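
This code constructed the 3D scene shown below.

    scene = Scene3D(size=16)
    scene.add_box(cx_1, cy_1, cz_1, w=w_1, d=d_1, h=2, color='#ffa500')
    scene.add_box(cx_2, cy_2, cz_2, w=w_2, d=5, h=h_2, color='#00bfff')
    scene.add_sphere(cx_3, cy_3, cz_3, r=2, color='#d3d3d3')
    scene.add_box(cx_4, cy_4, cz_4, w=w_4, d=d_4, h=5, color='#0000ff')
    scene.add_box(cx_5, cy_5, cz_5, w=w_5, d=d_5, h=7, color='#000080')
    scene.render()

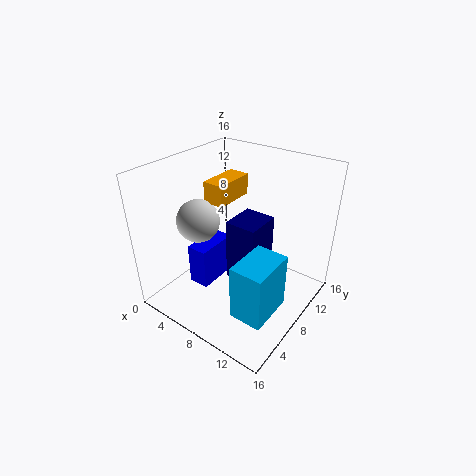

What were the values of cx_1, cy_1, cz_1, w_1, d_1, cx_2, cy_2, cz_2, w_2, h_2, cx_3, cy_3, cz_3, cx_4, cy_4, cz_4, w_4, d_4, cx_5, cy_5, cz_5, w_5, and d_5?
cx_1 = 7.5; cy_1 = 3.5; cz_1 = 14; w_1 = 2; d_1 = 4; cx_2 = 11; cy_2 = 2.5; cz_2 = 2.5; w_2 = 3.5; h_2 = 6; cx_3 = 7.5; cy_3 = 2.5; cz_3 = 12.5; cx_4 = 2.5; cy_4 = 5.5; cz_4 = 1; w_4 = 2.5; d_4 = 5; cx_5 = 7.5; cy_5 = 6.5; cz_5 = 3.5; w_5 = 3.5; d_5 = 4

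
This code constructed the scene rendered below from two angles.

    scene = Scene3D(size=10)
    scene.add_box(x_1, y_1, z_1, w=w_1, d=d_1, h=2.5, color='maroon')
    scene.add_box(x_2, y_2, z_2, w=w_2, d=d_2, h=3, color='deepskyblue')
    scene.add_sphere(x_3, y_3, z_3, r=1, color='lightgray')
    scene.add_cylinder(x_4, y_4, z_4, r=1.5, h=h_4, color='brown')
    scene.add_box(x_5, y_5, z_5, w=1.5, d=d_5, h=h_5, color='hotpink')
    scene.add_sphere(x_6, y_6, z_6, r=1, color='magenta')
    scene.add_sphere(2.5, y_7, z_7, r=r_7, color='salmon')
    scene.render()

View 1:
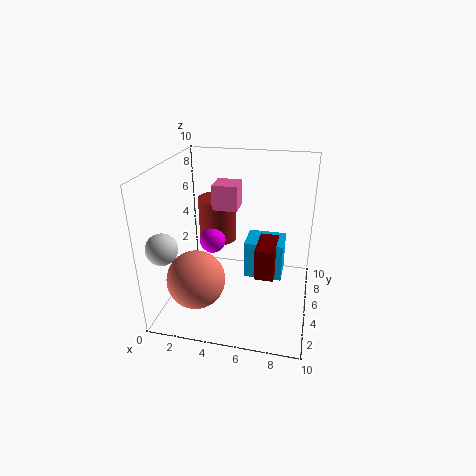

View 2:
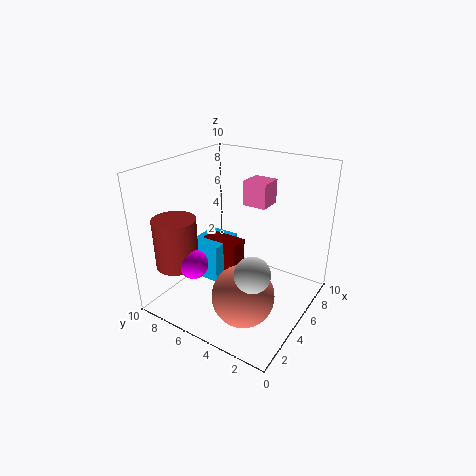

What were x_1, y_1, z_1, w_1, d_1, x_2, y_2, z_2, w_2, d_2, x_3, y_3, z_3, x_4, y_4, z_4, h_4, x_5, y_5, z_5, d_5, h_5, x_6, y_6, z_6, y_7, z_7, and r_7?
x_1 = 6; y_1 = 6; z_1 = 1; w_1 = 1.5; d_1 = 3; x_2 = 5; y_2 = 7; z_2 = 0.5; w_2 = 3; d_2 = 2.5; x_3 = 1; y_3 = 1.5; z_3 = 5.5; x_4 = 2.5; y_4 = 8.5; z_4 = 3; h_4 = 3.5; x_5 = 4; y_5 = 2.5; z_5 = 8; d_5 = 1.5; h_5 = 1.5; x_6 = 2.5; y_6 = 7; z_6 = 3.5; y_7 = 3; z_7 = 2.5; r_7 = 2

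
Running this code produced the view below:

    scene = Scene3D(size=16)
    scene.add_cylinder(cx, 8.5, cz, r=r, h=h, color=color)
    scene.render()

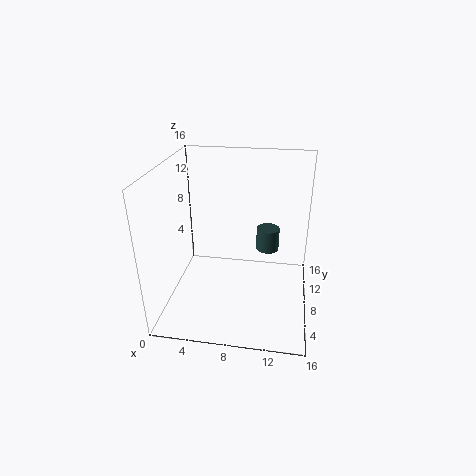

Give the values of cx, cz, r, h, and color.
cx = 11.25; cz = 6.75; r = 1.25; h = 2.5; color = 'darkslategray'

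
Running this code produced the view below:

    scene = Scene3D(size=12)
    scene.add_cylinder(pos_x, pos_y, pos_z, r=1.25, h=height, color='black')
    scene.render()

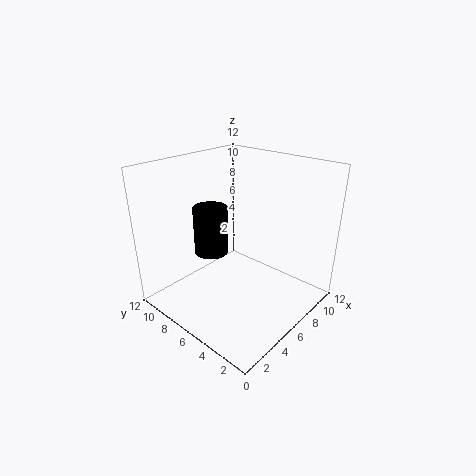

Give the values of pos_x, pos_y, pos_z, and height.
pos_x = 2.75; pos_y = 5.75; pos_z = 6.25; height = 3.5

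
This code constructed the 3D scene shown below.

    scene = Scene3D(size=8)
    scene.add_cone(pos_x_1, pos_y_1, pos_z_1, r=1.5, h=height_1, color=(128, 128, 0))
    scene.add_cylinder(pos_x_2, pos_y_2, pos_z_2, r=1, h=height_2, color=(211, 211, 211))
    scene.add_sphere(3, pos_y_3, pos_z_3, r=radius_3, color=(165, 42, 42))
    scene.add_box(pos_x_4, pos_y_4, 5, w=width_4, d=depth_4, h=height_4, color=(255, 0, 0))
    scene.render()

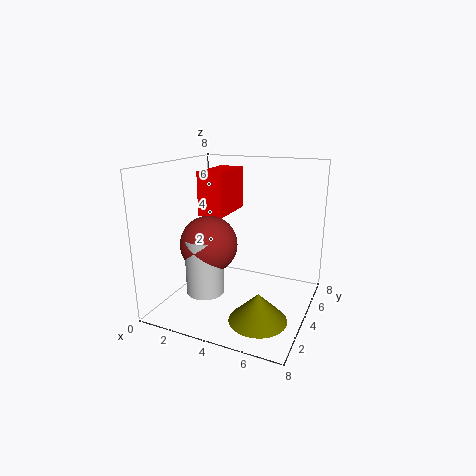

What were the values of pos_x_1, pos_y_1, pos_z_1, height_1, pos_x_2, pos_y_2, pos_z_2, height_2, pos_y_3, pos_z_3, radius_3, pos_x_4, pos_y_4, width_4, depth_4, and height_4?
pos_x_1 = 6; pos_y_1 = 2; pos_z_1 = 0.5; height_1 = 1.5; pos_x_2 = 3; pos_y_2 = 2; pos_z_2 = 1.5; height_2 = 3; pos_y_3 = 2.5; pos_z_3 = 4; radius_3 = 1.5; pos_x_4 = 1.5; pos_y_4 = 4; width_4 = 1.5; depth_4 = 3; height_4 = 2.5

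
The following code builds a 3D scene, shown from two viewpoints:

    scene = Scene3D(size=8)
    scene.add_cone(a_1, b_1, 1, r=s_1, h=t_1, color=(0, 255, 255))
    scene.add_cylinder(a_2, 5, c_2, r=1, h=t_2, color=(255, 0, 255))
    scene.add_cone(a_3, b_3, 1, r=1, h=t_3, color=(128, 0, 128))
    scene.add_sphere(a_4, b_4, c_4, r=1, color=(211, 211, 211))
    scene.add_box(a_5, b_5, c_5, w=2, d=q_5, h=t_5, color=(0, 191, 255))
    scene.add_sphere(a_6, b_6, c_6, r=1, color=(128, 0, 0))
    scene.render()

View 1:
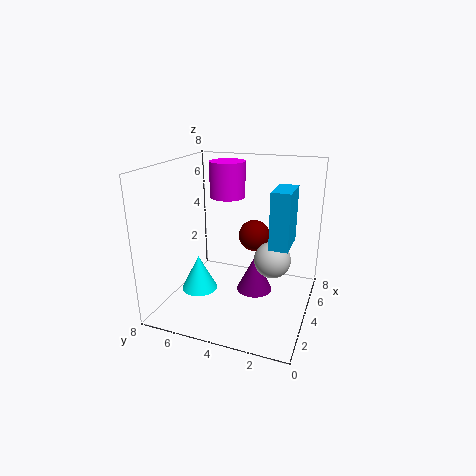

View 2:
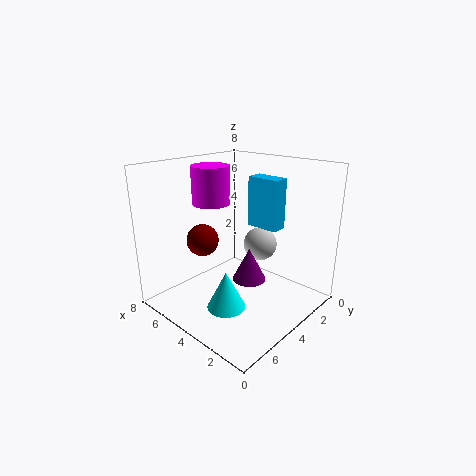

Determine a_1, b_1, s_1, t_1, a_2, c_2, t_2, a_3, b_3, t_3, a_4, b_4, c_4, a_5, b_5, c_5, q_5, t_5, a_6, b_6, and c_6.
a_1 = 3; b_1 = 6; s_1 = 1; t_1 = 2; a_2 = 5; c_2 = 6; t_2 = 2; a_3 = 4; b_3 = 3; t_3 = 2; a_4 = 4; b_4 = 2; c_4 = 3; a_5 = 3; b_5 = 1; c_5 = 4; q_5 = 1; t_5 = 3; a_6 = 7; b_6 = 4; c_6 = 3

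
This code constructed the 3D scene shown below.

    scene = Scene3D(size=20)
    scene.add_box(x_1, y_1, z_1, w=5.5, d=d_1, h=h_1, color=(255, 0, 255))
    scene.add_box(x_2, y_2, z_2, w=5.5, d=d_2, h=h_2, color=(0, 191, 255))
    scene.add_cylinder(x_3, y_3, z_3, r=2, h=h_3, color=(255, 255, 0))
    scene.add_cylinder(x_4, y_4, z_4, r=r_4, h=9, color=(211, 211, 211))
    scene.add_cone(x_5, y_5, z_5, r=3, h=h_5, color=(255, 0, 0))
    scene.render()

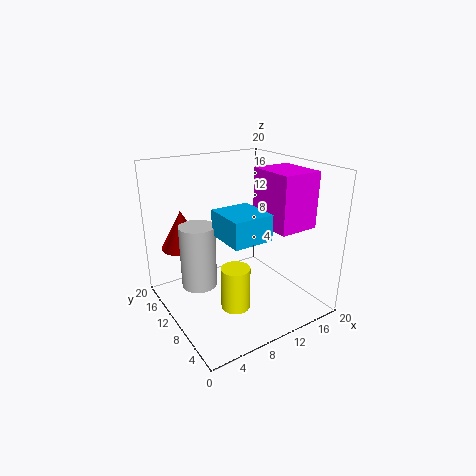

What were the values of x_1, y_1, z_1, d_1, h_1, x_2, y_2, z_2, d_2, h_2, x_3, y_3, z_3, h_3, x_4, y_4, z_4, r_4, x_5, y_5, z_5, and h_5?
x_1 = 12.5, y_1 = 3.5, z_1 = 12, d_1 = 6.5, h_1 = 7.5, x_2 = 6.5, y_2 = 5, z_2 = 11, d_2 = 6, h_2 = 3.5, x_3 = 8, y_3 = 7.5, z_3 = 1, h_3 = 6, x_4 = 5, y_4 = 12.5, z_4 = 3, r_4 = 2.5, x_5 = 4, y_5 = 15.5, z_5 = 8, h_5 = 5.5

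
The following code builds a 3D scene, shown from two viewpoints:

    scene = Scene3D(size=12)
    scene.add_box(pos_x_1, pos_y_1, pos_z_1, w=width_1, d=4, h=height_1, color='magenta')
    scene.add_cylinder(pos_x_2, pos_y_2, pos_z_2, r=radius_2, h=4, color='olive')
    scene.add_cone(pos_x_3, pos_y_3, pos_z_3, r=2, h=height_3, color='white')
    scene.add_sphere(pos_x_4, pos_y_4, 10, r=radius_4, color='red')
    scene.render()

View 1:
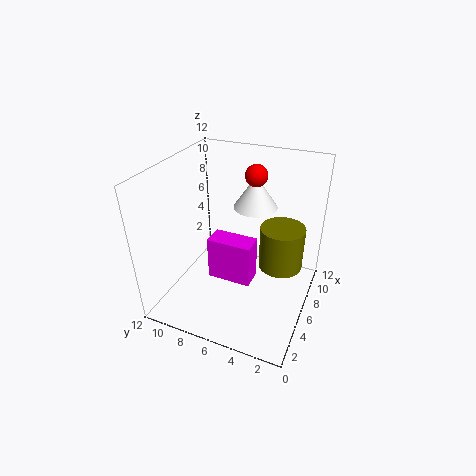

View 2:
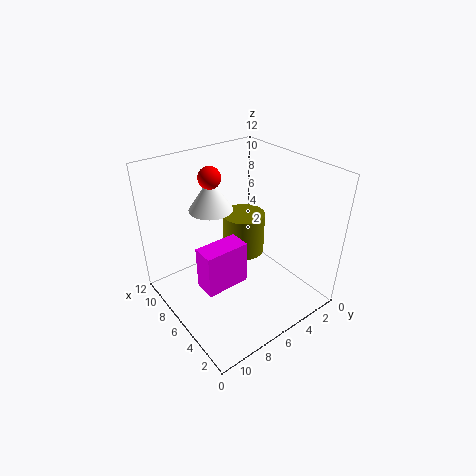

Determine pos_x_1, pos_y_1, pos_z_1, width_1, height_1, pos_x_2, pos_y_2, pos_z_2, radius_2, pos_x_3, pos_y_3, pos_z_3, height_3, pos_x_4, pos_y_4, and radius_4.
pos_x_1 = 6; pos_y_1 = 5; pos_z_1 = 1; width_1 = 2; height_1 = 4; pos_x_2 = 9; pos_y_2 = 3; pos_z_2 = 2; radius_2 = 2; pos_x_3 = 10; pos_y_3 = 6; pos_z_3 = 7; height_3 = 3; pos_x_4 = 10; pos_y_4 = 6; radius_4 = 1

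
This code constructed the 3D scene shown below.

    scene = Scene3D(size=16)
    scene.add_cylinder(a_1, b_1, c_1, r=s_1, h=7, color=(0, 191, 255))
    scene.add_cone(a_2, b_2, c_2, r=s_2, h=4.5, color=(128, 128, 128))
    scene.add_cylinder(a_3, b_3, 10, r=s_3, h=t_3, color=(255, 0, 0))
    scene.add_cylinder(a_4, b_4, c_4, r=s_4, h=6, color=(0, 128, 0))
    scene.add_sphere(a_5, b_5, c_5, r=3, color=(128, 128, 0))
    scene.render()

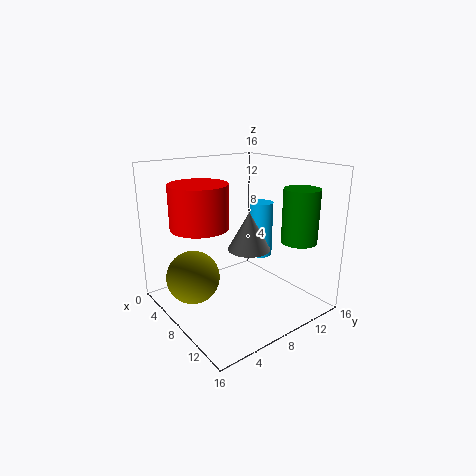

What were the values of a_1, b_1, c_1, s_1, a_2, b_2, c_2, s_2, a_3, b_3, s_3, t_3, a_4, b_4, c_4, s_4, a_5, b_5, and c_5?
a_1 = 5, b_1 = 14, c_1 = 3.5, s_1 = 1.5, a_2 = 7.5, b_2 = 10, c_2 = 6, s_2 = 2.5, a_3 = 7.5, b_3 = 3.5, s_3 = 3, t_3 = 4.5, a_4 = 12, b_4 = 13.5, c_4 = 7.5, s_4 = 2, a_5 = 5.5, b_5 = 3.5, c_5 = 3.5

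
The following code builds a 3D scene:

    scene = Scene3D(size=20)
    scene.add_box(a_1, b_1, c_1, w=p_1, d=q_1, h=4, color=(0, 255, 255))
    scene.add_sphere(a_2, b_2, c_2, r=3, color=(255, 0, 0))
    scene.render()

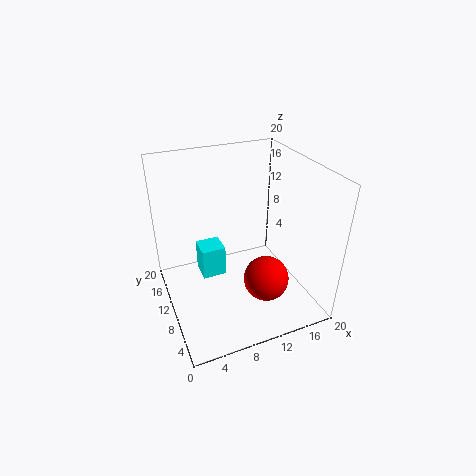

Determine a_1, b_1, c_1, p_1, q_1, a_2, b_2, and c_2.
a_1 = 4
b_1 = 7
c_1 = 7
p_1 = 3
q_1 = 3
a_2 = 12
b_2 = 5
c_2 = 6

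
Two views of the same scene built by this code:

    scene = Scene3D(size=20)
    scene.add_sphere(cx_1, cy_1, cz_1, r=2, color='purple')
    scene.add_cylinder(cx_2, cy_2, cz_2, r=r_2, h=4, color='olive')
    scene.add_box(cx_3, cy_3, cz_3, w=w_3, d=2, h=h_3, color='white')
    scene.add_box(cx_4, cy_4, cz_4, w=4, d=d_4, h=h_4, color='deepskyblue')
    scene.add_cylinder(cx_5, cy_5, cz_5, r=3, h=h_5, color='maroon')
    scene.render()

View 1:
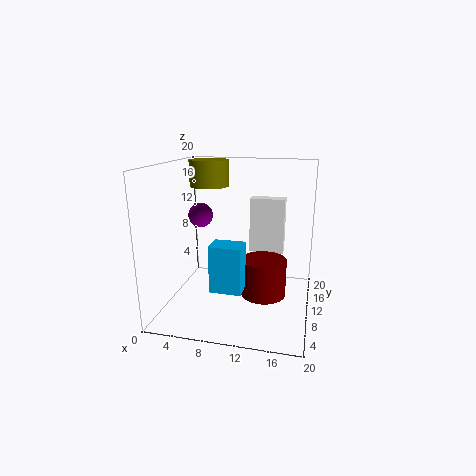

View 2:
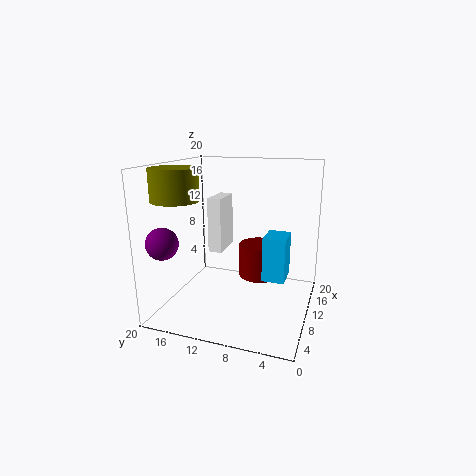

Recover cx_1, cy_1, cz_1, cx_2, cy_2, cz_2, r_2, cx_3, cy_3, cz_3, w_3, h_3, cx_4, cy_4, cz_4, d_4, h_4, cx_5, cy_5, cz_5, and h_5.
cx_1 = 2, cy_1 = 17, cz_1 = 11, cx_2 = 4, cy_2 = 16, cz_2 = 16, r_2 = 3, cx_3 = 11, cy_3 = 13, cz_3 = 7, w_3 = 5, h_3 = 8, cx_4 = 8, cy_4 = 3, cz_4 = 5, d_4 = 3, h_4 = 6, cx_5 = 14, cy_5 = 8, cz_5 = 3, h_5 = 5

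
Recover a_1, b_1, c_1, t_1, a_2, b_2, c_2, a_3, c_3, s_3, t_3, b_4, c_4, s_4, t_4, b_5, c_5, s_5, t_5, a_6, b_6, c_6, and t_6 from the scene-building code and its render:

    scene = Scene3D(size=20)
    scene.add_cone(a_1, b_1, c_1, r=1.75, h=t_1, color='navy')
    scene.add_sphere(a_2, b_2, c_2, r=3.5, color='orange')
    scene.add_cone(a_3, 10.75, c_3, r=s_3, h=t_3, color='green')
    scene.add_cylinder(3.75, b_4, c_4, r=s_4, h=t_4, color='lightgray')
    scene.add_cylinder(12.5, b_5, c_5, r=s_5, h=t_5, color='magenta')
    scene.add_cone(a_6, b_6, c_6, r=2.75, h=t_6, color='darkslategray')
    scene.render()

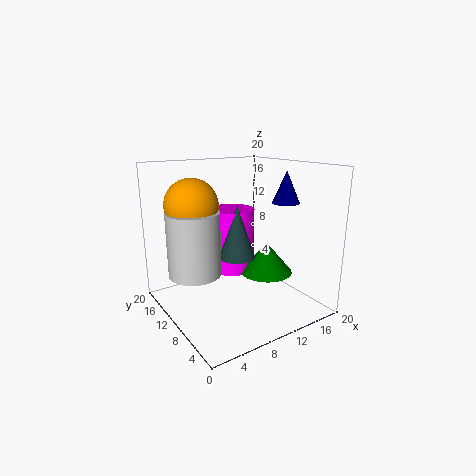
a_1 = 13.5, b_1 = 4.5, c_1 = 15.5, t_1 = 4, a_2 = 4, b_2 = 11.75, c_2 = 15, a_3 = 15.75, c_3 = 3.25, s_3 = 4, t_3 = 4.75, b_4 = 11, c_4 = 5.75, s_4 = 3.5, t_4 = 8.5, b_5 = 15.5, c_5 = 3, s_5 = 3.5, t_5 = 9.75, a_6 = 11.5, b_6 = 12.5, c_6 = 6, t_6 = 8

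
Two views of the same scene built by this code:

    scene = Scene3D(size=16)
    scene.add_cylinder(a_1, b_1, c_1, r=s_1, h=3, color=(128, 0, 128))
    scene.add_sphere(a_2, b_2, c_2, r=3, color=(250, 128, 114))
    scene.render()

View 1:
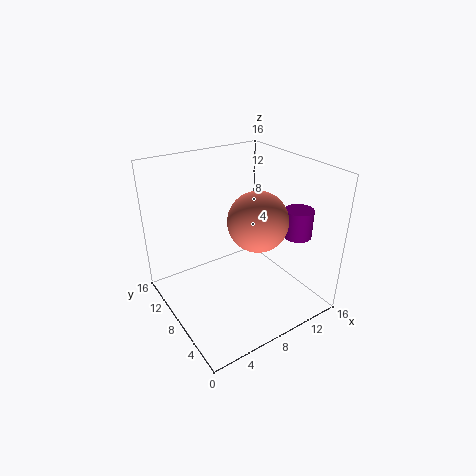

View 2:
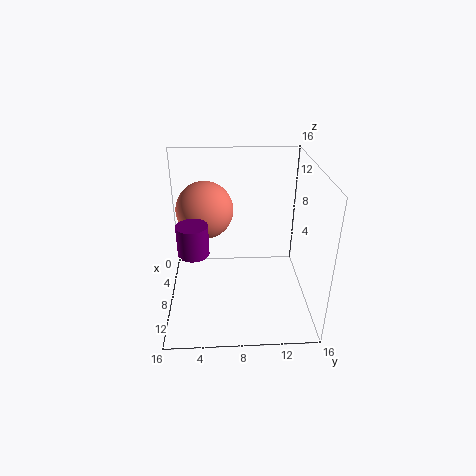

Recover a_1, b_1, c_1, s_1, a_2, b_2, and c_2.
a_1 = 12.5
b_1 = 3.5
c_1 = 9
s_1 = 1.5
a_2 = 8
b_2 = 4.5
c_2 = 11.5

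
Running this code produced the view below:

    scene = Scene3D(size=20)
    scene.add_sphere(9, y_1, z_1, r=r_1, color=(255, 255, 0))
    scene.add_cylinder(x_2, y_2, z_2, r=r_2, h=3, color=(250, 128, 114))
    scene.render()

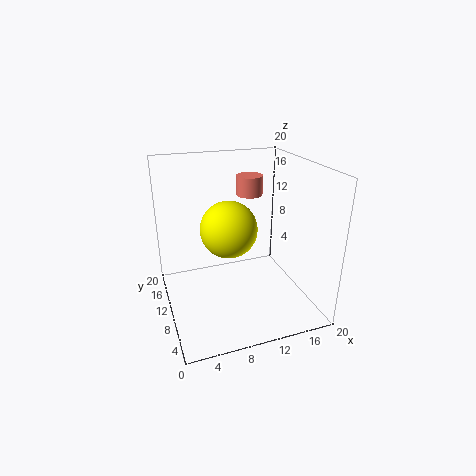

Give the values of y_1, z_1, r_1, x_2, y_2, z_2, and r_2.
y_1 = 11
z_1 = 11
r_1 = 4
x_2 = 14
y_2 = 16
z_2 = 14
r_2 = 2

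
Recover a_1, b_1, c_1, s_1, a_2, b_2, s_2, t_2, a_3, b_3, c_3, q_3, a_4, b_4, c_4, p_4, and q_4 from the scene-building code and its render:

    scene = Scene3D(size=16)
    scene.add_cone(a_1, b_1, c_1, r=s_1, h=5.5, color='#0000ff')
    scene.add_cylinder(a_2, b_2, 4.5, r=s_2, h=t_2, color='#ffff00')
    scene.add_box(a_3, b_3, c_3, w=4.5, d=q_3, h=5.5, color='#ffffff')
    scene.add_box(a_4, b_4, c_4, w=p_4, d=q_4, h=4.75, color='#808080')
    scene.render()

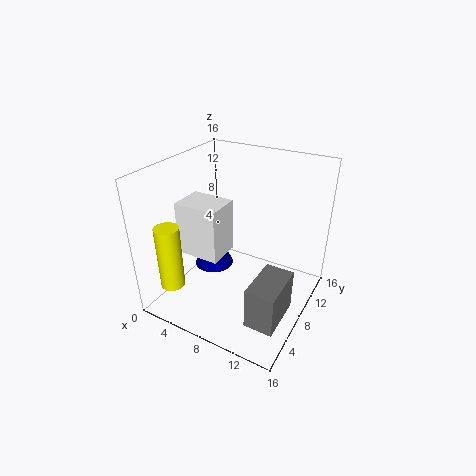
a_1 = 2.75; b_1 = 10.75; c_1 = 1.25; s_1 = 2.5; a_2 = 3.75; b_2 = 1.5; s_2 = 1.25; t_2 = 6.75; a_3 = 3.75; b_3 = 3; c_3 = 7.75; q_3 = 3.5; a_4 = 11.25; b_4 = 3.5; c_4 = 0.25; p_4 = 3.25; q_4 = 5.5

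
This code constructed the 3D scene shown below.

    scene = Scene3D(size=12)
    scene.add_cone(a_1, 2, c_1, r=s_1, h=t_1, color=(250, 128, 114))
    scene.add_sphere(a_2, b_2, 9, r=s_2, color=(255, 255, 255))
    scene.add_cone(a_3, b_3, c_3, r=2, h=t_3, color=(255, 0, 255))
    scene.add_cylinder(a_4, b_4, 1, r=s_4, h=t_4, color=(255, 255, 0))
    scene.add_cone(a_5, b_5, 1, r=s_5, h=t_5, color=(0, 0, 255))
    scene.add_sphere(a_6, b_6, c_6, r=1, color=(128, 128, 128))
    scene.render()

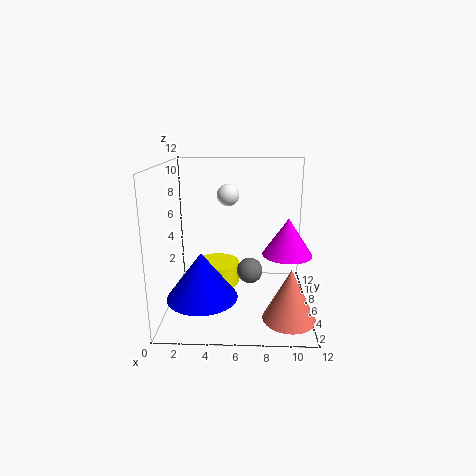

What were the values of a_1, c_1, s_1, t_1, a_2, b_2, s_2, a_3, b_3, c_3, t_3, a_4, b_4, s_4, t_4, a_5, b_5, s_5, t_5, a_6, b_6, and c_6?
a_1 = 10; c_1 = 1; s_1 = 2; t_1 = 4; a_2 = 5; b_2 = 9; s_2 = 1; a_3 = 10; b_3 = 5; c_3 = 5; t_3 = 3; a_4 = 4; b_4 = 8; s_4 = 2; t_4 = 2; a_5 = 3; b_5 = 5; s_5 = 3; t_5 = 4; a_6 = 7; b_6 = 4; c_6 = 4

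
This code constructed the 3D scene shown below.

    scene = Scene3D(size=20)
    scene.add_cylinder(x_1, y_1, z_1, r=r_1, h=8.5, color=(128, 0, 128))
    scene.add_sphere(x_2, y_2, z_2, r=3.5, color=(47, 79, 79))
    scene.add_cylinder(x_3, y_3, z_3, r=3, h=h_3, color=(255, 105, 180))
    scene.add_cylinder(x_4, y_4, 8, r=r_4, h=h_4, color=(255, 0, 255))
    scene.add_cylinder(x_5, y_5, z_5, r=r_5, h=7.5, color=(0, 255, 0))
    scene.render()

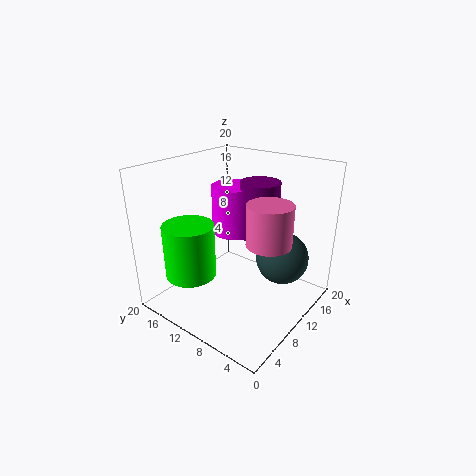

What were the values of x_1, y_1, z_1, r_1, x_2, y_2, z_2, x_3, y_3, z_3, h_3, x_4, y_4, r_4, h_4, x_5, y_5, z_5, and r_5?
x_1 = 16; y_1 = 10.5; z_1 = 8; r_1 = 3; x_2 = 12; y_2 = 4; z_2 = 8; x_3 = 10; y_3 = 5; z_3 = 10.5; h_3 = 5.5; x_4 = 15; y_4 = 14.5; r_4 = 3.5; h_4 = 7.5; x_5 = 5; y_5 = 14.5; z_5 = 5; r_5 = 3.5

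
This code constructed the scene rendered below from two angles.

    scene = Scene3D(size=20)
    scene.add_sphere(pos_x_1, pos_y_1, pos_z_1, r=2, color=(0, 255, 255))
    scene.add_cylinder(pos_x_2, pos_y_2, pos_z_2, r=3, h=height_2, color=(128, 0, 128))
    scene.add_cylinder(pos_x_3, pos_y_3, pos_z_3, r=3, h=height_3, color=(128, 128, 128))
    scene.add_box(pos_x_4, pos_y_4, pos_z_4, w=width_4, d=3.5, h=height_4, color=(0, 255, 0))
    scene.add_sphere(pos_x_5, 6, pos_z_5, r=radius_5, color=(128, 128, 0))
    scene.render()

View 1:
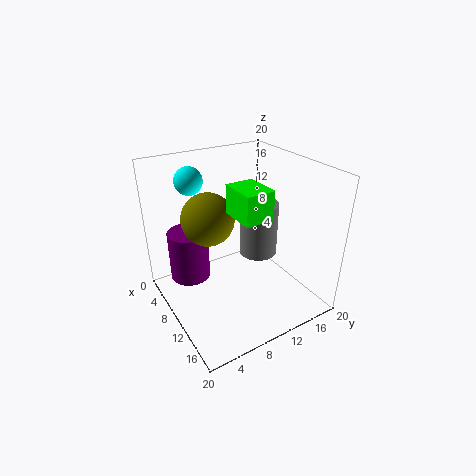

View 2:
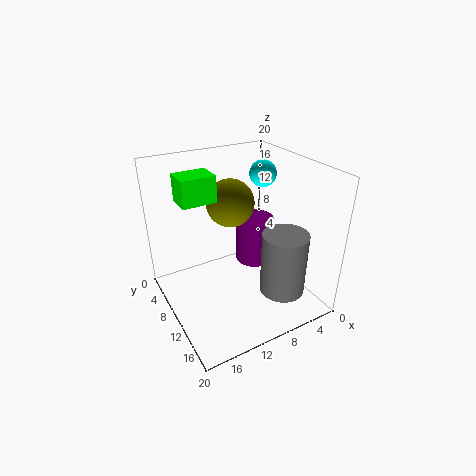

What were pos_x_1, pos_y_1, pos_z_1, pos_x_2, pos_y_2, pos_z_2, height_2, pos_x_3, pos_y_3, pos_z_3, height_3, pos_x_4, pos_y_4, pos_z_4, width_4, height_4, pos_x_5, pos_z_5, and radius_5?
pos_x_1 = 3.5, pos_y_1 = 6, pos_z_1 = 17, pos_x_2 = 4, pos_y_2 = 5, pos_z_2 = 2, height_2 = 7.5, pos_x_3 = 6.5, pos_y_3 = 16, pos_z_3 = 4, height_3 = 8.5, pos_x_4 = 13, pos_y_4 = 6.5, pos_z_4 = 16, width_4 = 4.5, height_4 = 3.5, pos_x_5 = 9, pos_z_5 = 13.5, radius_5 = 3.5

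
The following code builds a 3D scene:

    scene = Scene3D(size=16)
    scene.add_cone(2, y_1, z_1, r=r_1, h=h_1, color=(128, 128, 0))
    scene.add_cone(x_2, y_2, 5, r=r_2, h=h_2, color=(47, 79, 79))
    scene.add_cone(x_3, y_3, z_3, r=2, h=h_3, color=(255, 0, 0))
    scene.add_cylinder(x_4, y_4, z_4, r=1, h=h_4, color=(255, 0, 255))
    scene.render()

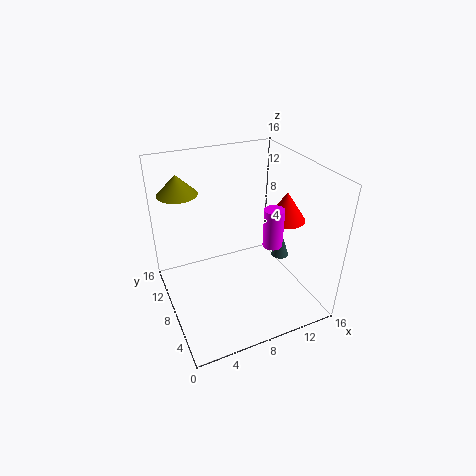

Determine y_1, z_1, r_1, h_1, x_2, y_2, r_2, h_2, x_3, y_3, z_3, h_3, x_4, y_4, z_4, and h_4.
y_1 = 9, z_1 = 14, r_1 = 2, h_1 = 2, x_2 = 13, y_2 = 7, r_2 = 1, h_2 = 3, x_3 = 12, y_3 = 5, z_3 = 11, h_3 = 3, x_4 = 10, y_4 = 4, z_4 = 9, h_4 = 4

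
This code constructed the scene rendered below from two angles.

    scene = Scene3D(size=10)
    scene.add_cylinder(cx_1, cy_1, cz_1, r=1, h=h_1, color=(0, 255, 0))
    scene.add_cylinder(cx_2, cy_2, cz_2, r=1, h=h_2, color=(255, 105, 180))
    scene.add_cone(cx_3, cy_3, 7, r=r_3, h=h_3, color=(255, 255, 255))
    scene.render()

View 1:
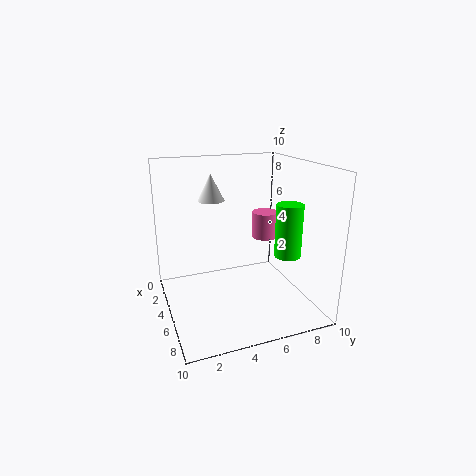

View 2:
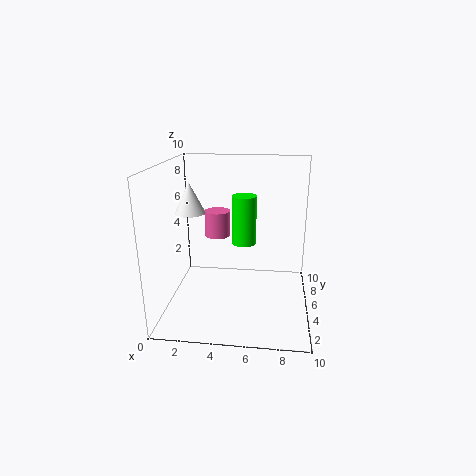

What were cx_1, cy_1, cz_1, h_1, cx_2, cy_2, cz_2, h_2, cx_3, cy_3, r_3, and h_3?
cx_1 = 5; cy_1 = 9; cz_1 = 3; h_1 = 4; cx_2 = 3; cy_2 = 8; cz_2 = 4; h_2 = 2; cx_3 = 2; cy_3 = 4; r_3 = 1; h_3 = 2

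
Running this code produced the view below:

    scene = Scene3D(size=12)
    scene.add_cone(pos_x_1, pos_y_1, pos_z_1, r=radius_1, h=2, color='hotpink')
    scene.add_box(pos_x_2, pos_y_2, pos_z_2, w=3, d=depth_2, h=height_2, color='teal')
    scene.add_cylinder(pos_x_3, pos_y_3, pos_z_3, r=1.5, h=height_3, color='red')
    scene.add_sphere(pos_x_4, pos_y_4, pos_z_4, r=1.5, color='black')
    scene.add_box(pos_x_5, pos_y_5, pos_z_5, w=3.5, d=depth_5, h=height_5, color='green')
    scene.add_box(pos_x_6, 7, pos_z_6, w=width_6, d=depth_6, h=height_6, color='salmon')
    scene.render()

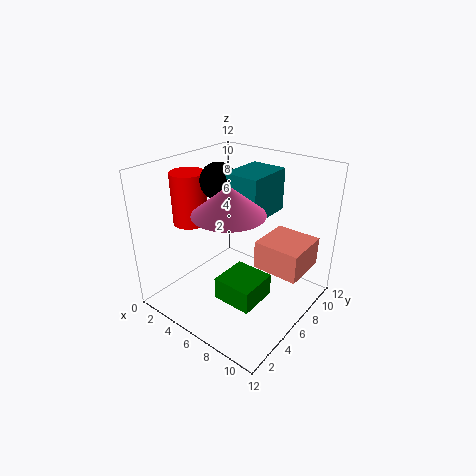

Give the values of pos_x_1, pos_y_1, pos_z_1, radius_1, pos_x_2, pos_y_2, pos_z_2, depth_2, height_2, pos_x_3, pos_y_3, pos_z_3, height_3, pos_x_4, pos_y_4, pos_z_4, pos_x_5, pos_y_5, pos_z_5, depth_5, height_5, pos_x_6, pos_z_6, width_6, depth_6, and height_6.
pos_x_1 = 8
pos_y_1 = 2.5
pos_z_1 = 10
radius_1 = 2.5
pos_x_2 = 5
pos_y_2 = 5.5
pos_z_2 = 8
depth_2 = 4
height_2 = 3.5
pos_x_3 = 1.5
pos_y_3 = 5
pos_z_3 = 6.5
height_3 = 4.5
pos_x_4 = 4
pos_y_4 = 6
pos_z_4 = 10.5
pos_x_5 = 5
pos_y_5 = 4
pos_z_5 = 0.5
depth_5 = 3.5
height_5 = 2
pos_x_6 = 7
pos_z_6 = 3
width_6 = 4
depth_6 = 4
height_6 = 2.5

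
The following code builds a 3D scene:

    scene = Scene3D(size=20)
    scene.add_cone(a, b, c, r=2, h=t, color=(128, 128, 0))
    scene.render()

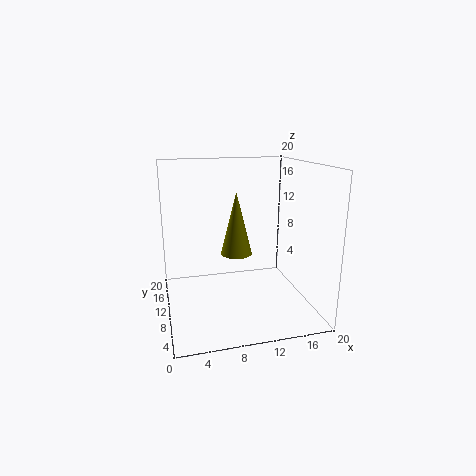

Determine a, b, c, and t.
a = 9, b = 7, c = 9, t = 8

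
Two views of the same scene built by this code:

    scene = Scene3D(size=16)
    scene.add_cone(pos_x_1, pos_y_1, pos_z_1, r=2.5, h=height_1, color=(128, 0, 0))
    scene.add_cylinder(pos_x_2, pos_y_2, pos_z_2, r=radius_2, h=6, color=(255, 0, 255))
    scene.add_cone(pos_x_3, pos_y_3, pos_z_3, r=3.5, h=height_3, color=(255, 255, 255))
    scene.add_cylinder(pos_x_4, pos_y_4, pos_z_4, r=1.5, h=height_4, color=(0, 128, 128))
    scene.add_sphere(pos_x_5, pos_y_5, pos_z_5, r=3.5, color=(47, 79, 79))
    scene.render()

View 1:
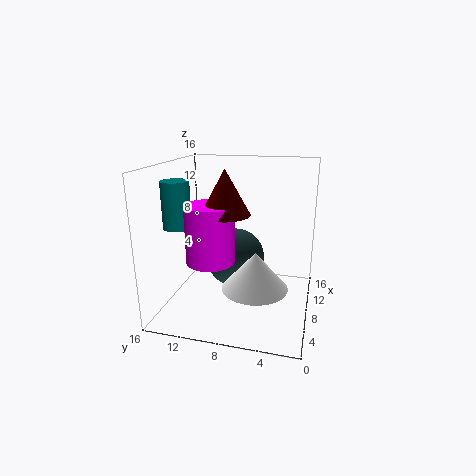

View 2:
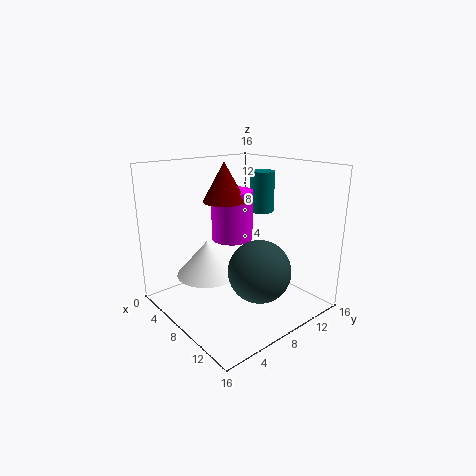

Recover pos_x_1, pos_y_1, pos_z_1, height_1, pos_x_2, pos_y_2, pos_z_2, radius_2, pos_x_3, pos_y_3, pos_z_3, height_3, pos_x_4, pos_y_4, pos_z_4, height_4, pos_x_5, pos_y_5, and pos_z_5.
pos_x_1 = 5; pos_y_1 = 8.5; pos_z_1 = 11.5; height_1 = 4.5; pos_x_2 = 4.5; pos_y_2 = 10; pos_z_2 = 6.5; radius_2 = 2.5; pos_x_3 = 5.5; pos_y_3 = 5.5; pos_z_3 = 3.5; height_3 = 4; pos_x_4 = 5.5; pos_y_4 = 14; pos_z_4 = 9.5; height_4 = 5; pos_x_5 = 10.5; pos_y_5 = 9; pos_z_5 = 4.5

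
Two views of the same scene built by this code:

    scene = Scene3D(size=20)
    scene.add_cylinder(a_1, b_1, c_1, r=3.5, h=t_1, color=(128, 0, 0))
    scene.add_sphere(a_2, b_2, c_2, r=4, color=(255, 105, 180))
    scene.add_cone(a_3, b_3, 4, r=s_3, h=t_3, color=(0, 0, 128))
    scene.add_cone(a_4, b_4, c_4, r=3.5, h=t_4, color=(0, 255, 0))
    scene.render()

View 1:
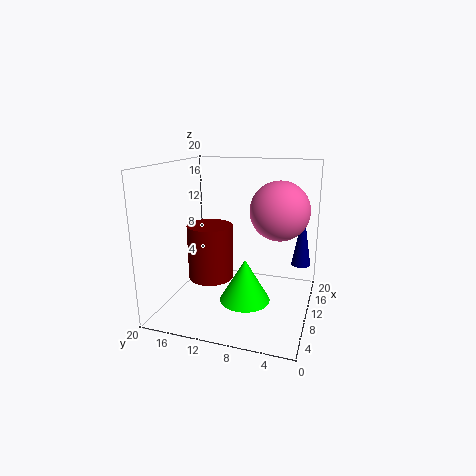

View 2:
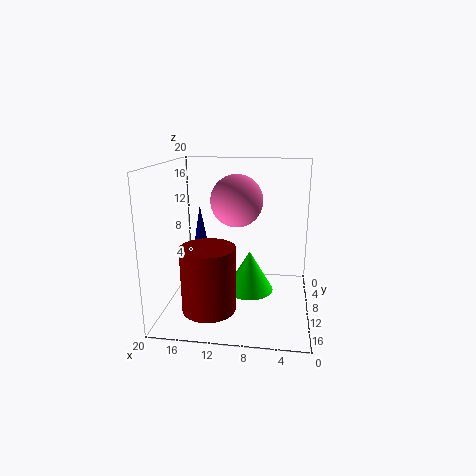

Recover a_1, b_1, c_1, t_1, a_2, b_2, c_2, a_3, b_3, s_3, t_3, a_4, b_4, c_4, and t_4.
a_1 = 13; b_1 = 15.5; c_1 = 2; t_1 = 8.5; a_2 = 11; b_2 = 4.5; c_2 = 14; a_3 = 17.5; b_3 = 2; s_3 = 1.5; t_3 = 8.5; a_4 = 8.5; b_4 = 8.5; c_4 = 1.5; t_4 = 6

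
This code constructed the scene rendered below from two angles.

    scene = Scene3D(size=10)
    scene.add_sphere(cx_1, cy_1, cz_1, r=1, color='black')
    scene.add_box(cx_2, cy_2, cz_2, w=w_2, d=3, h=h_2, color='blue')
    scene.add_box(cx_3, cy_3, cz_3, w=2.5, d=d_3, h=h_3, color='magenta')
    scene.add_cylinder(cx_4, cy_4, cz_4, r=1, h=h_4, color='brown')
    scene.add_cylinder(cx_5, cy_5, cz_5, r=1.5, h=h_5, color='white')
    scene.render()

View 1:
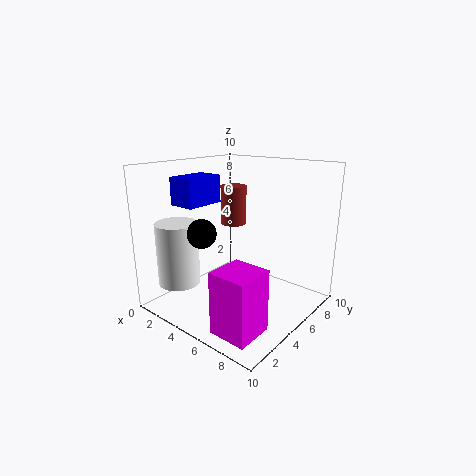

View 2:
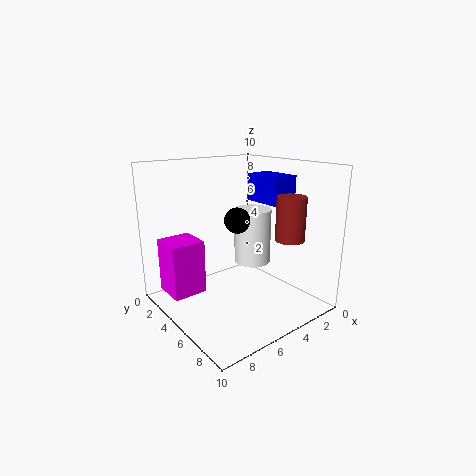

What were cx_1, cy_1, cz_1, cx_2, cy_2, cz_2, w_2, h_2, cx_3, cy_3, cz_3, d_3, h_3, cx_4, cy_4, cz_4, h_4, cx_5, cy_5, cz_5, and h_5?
cx_1 = 3.5; cy_1 = 3; cz_1 = 5.5; cx_2 = 0.5; cy_2 = 3; cz_2 = 7; w_2 = 2; h_2 = 2; cx_3 = 6.5; cy_3 = 0.5; cz_3 = 0.5; d_3 = 2.5; h_3 = 4; cx_4 = 2.5; cy_4 = 7.5; cz_4 = 5; h_4 = 3; cx_5 = 1.5; cy_5 = 2.5; cz_5 = 1.5; h_5 = 4.5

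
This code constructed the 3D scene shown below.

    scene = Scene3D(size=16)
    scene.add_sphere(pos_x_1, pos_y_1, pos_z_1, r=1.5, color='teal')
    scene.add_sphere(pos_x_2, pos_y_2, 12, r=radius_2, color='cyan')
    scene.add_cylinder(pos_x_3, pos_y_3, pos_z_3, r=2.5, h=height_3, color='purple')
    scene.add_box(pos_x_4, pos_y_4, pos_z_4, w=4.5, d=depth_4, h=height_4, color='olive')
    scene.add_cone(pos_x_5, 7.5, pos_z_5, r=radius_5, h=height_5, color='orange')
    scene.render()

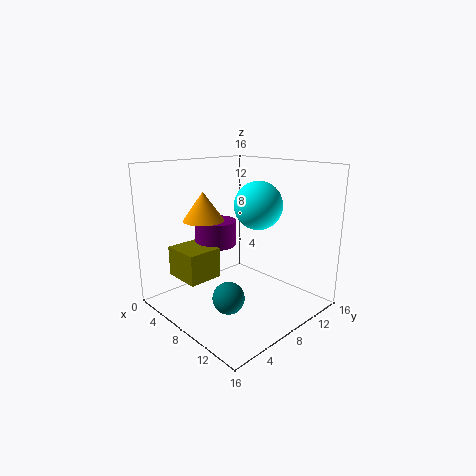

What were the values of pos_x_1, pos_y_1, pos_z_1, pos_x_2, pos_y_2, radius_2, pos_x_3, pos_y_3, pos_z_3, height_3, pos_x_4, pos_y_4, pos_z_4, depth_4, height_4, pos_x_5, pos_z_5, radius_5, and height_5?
pos_x_1 = 12.5; pos_y_1 = 2.5; pos_z_1 = 4.5; pos_x_2 = 10.5; pos_y_2 = 8.5; radius_2 = 2.5; pos_x_3 = 3.5; pos_y_3 = 8.5; pos_z_3 = 6; height_3 = 3; pos_x_4 = 1.5; pos_y_4 = 3; pos_z_4 = 3; depth_4 = 4; height_4 = 3.5; pos_x_5 = 2.5; pos_z_5 = 9; radius_5 = 2.5; height_5 = 3.5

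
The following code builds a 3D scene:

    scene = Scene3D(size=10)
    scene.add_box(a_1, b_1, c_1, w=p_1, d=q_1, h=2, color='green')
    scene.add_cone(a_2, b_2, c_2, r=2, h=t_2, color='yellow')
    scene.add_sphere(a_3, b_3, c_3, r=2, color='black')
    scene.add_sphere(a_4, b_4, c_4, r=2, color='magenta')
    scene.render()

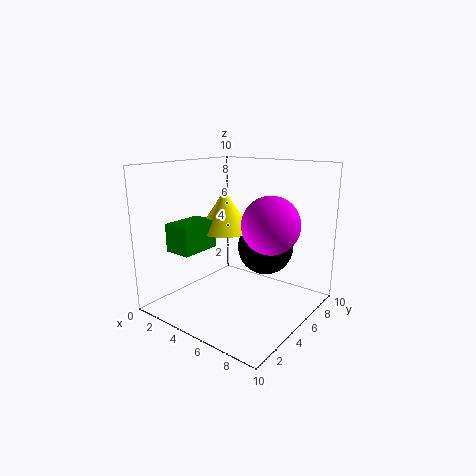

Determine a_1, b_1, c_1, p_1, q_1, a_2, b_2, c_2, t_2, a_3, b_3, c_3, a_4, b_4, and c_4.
a_1 = 1
b_1 = 2
c_1 = 4
p_1 = 2
q_1 = 3
a_2 = 3
b_2 = 6
c_2 = 5
t_2 = 3
a_3 = 6
b_3 = 7
c_3 = 4
a_4 = 7
b_4 = 6
c_4 = 6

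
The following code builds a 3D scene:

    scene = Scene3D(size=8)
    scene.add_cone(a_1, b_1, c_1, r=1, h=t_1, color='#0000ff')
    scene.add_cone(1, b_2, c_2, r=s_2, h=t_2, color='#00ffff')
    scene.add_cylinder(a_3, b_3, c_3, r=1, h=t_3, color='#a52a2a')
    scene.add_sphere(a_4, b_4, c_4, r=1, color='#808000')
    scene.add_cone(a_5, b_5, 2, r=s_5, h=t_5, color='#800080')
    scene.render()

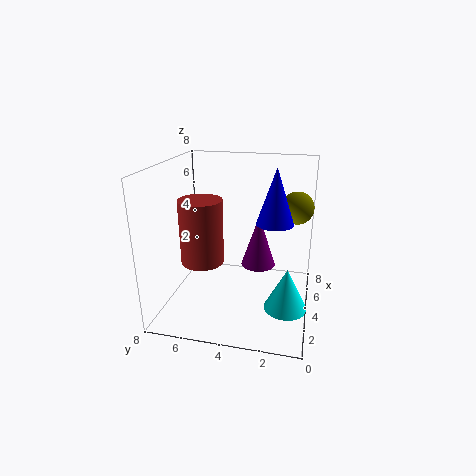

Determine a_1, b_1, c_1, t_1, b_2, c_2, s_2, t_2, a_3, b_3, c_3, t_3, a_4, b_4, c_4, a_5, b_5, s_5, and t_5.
a_1 = 4, b_1 = 2, c_1 = 5, t_1 = 3, b_2 = 1, c_2 = 2, s_2 = 1, t_2 = 2, a_3 = 1, b_3 = 5, c_3 = 4, t_3 = 3, a_4 = 7, b_4 = 1, c_4 = 5, a_5 = 5, b_5 = 3, s_5 = 1, t_5 = 3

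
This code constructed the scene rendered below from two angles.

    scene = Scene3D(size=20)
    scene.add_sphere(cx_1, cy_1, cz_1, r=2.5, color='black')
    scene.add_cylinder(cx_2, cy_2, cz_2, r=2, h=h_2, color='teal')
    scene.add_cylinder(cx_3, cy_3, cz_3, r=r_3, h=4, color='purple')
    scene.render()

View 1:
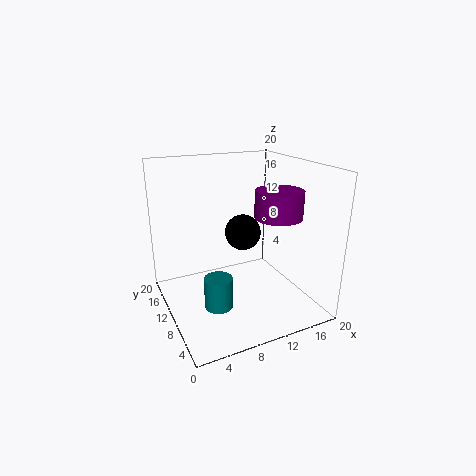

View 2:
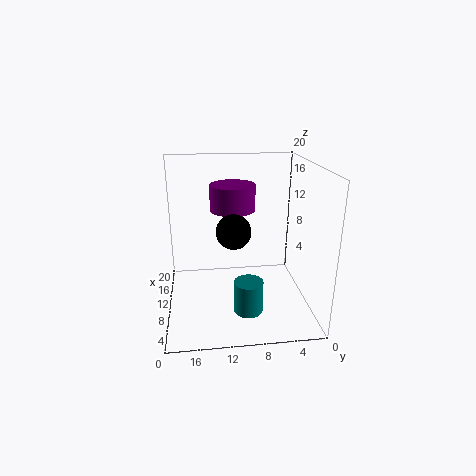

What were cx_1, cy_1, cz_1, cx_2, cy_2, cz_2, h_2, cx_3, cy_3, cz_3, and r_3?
cx_1 = 11, cy_1 = 10.5, cz_1 = 10.5, cx_2 = 6.5, cy_2 = 9, cz_2 = 0.5, h_2 = 4.5, cx_3 = 16.5, cy_3 = 10, cz_3 = 12, r_3 = 3.5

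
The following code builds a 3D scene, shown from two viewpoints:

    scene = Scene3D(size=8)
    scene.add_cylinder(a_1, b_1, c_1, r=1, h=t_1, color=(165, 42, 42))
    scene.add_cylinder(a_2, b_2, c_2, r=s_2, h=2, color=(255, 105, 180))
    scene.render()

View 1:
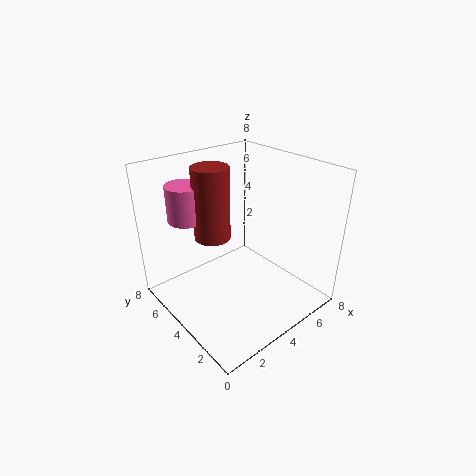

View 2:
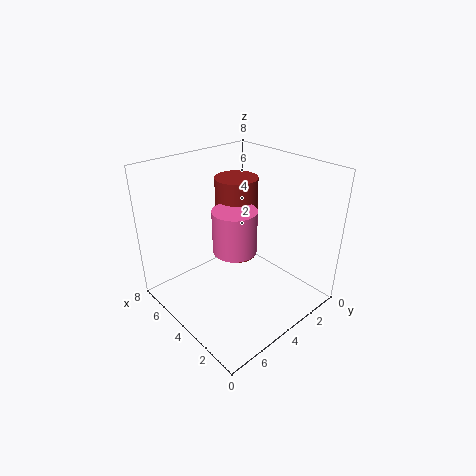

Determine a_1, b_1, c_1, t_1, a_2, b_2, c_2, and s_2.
a_1 = 3, b_1 = 5, c_1 = 4, t_1 = 4, a_2 = 2, b_2 = 6, c_2 = 5, s_2 = 1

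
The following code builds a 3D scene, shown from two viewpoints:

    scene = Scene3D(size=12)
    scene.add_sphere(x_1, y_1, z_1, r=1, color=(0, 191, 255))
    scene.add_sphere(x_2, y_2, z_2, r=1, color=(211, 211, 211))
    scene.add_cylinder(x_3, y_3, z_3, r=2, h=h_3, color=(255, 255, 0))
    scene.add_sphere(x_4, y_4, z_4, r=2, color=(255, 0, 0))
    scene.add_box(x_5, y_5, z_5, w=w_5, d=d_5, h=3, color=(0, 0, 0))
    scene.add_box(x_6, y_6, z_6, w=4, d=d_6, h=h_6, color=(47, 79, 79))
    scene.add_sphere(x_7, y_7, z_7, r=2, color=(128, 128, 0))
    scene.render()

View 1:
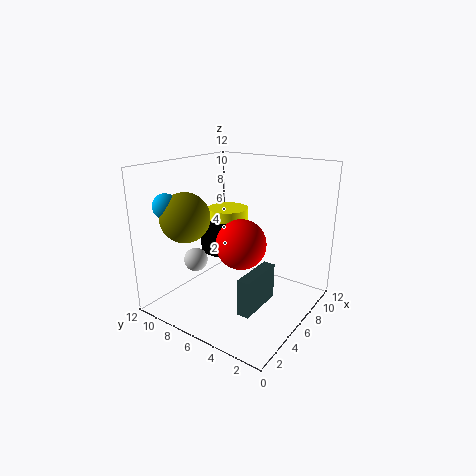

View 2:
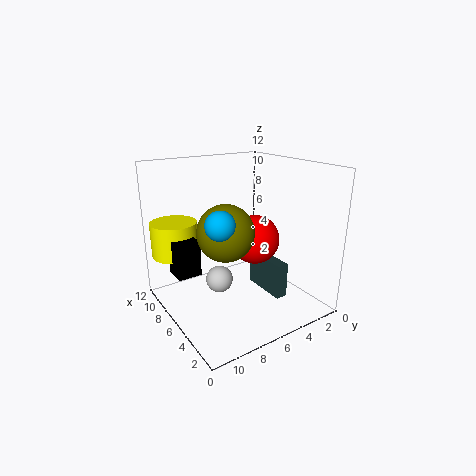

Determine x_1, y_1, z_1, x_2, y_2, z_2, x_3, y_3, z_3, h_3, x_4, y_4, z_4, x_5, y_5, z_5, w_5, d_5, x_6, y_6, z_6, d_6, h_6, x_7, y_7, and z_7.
x_1 = 2; y_1 = 10; z_1 = 9; x_2 = 4; y_2 = 9; z_2 = 4; x_3 = 10; y_3 = 10; z_3 = 4; h_3 = 3; x_4 = 5; y_4 = 5; z_4 = 6; x_5 = 7; y_5 = 9; z_5 = 3; w_5 = 2; d_5 = 2; x_6 = 3; y_6 = 3; z_6 = 1; d_6 = 1; h_6 = 3; x_7 = 3; y_7 = 9; z_7 = 8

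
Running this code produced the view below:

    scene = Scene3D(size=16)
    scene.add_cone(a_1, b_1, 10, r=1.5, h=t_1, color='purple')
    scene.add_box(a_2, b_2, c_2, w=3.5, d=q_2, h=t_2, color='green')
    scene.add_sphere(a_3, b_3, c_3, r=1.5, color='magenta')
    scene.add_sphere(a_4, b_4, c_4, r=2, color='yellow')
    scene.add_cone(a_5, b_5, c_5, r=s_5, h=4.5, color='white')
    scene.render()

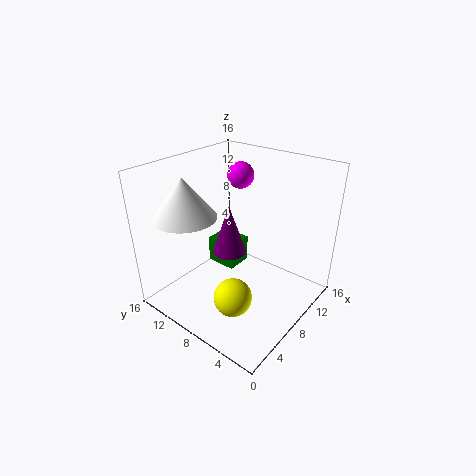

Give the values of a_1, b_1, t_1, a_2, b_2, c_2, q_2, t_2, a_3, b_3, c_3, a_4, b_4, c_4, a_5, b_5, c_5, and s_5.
a_1 = 3, b_1 = 5, t_1 = 4.5, a_2 = 11, b_2 = 11.5, c_2 = 0.5, q_2 = 4, t_2 = 3.5, a_3 = 11, b_3 = 10, c_3 = 14, a_4 = 4, b_4 = 5.5, c_4 = 3.5, a_5 = 4.5, b_5 = 12.5, c_5 = 10.5, s_5 = 3.5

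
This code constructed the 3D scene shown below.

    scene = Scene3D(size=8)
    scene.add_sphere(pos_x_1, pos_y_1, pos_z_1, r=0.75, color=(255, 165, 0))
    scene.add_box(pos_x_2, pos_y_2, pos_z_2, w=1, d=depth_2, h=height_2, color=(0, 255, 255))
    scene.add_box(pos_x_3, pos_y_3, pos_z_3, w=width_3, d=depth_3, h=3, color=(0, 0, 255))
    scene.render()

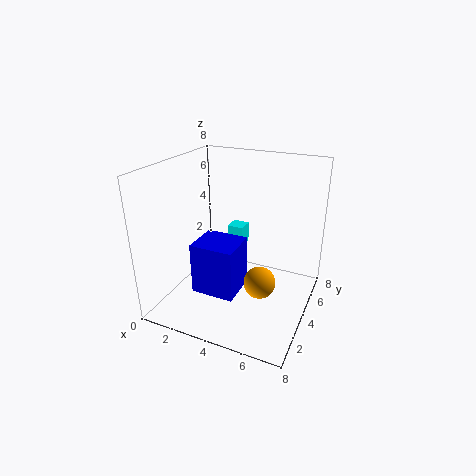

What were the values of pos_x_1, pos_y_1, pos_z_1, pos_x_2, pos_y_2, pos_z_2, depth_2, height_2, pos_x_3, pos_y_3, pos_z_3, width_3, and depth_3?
pos_x_1 = 6.25; pos_y_1 = 1.5; pos_z_1 = 3.25; pos_x_2 = 2.5; pos_y_2 = 5.75; pos_z_2 = 2.5; depth_2 = 1; height_2 = 1.25; pos_x_3 = 1.75; pos_y_3 = 2.5; pos_z_3 = 0.75; width_3 = 2.5; depth_3 = 2.25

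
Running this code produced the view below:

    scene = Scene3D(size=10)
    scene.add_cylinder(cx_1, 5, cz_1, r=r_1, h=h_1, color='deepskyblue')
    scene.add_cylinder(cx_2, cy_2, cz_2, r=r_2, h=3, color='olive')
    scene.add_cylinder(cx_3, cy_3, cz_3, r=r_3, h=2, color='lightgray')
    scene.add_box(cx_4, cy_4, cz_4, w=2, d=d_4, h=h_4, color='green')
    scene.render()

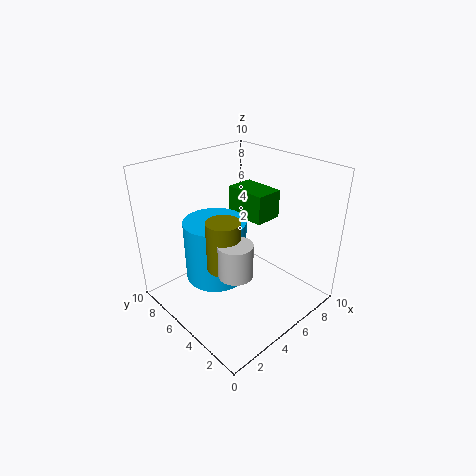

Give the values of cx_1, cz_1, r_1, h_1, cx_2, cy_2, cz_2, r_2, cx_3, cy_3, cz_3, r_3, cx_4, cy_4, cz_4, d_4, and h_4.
cx_1 = 3; cz_1 = 3; r_1 = 2; h_1 = 4; cx_2 = 2; cy_2 = 3; cz_2 = 5; r_2 = 1; cx_3 = 2; cy_3 = 2; cz_3 = 5; r_3 = 1; cx_4 = 6; cy_4 = 4; cz_4 = 6; d_4 = 3; h_4 = 2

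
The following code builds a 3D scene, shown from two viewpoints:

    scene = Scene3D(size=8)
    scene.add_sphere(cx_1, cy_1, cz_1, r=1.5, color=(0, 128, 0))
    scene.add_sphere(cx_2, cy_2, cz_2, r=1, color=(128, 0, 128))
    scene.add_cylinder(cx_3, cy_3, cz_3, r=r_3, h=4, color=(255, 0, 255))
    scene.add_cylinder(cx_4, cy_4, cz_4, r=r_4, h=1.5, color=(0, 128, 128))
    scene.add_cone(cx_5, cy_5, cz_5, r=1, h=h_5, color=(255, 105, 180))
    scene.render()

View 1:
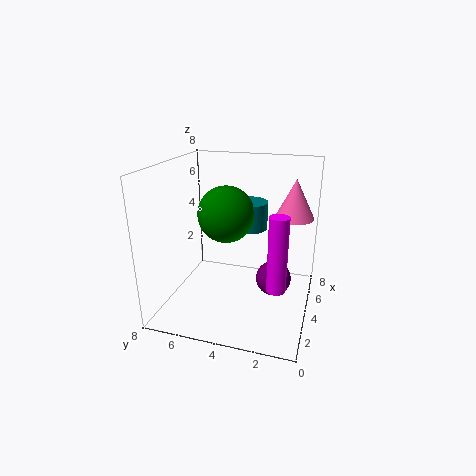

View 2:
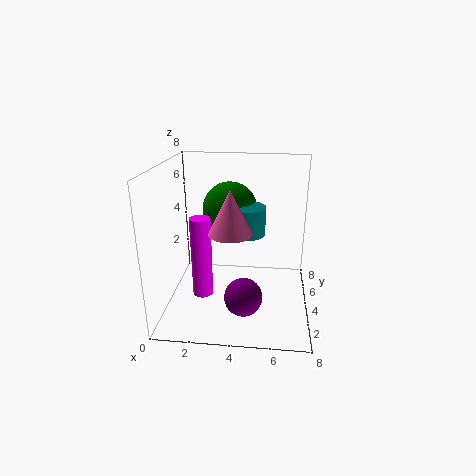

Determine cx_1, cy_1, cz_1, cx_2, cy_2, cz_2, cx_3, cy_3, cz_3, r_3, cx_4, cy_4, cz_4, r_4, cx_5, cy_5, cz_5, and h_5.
cx_1 = 3.5, cy_1 = 4.5, cz_1 = 5.5, cx_2 = 4.5, cy_2 = 2, cz_2 = 1.5, cx_3 = 2.5, cy_3 = 1.5, cz_3 = 2, r_3 = 0.5, cx_4 = 4.5, cy_4 = 3.5, cz_4 = 4.5, r_4 = 1, cx_5 = 4, cy_5 = 1, cz_5 = 5.5, h_5 = 2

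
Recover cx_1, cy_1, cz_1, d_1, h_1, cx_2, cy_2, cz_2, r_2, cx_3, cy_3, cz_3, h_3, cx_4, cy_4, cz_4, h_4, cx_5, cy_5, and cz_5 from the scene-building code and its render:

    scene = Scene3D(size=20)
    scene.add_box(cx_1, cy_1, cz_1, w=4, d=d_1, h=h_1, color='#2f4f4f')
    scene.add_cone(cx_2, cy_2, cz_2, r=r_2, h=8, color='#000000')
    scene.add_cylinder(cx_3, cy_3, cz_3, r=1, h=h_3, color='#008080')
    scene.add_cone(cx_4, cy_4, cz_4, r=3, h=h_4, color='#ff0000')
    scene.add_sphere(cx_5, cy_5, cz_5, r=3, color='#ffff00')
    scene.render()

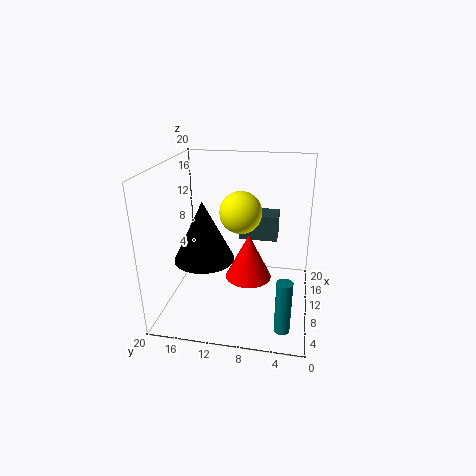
cx_1 = 16; cy_1 = 5; cz_1 = 7; d_1 = 6; h_1 = 4; cx_2 = 7; cy_2 = 14; cz_2 = 8; r_2 = 4; cx_3 = 3; cy_3 = 3; cz_3 = 1; h_3 = 7; cx_4 = 7; cy_4 = 8; cz_4 = 6; h_4 = 6; cx_5 = 12; cy_5 = 10; cz_5 = 13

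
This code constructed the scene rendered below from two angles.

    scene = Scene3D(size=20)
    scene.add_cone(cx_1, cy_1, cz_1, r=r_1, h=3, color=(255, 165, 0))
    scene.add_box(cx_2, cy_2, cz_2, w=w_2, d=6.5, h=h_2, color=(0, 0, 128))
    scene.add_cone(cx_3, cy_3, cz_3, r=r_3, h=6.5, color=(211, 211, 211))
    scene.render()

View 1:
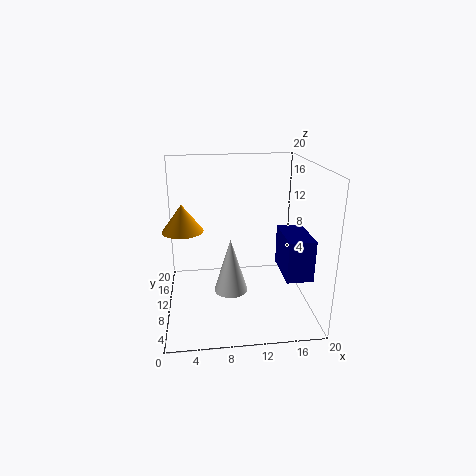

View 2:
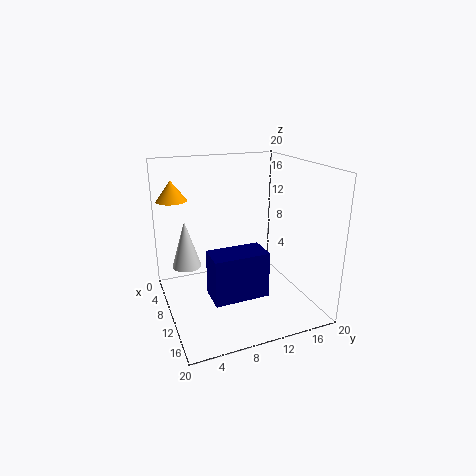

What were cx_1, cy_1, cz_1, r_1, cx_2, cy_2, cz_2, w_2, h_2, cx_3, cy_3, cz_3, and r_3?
cx_1 = 3
cy_1 = 2.5
cz_1 = 14.25
r_1 = 2.25
cx_2 = 15.5
cy_2 = 3.75
cz_2 = 6
w_2 = 3.5
h_2 = 5.5
cx_3 = 8.25
cy_3 = 3
cz_3 = 6.25
r_3 = 2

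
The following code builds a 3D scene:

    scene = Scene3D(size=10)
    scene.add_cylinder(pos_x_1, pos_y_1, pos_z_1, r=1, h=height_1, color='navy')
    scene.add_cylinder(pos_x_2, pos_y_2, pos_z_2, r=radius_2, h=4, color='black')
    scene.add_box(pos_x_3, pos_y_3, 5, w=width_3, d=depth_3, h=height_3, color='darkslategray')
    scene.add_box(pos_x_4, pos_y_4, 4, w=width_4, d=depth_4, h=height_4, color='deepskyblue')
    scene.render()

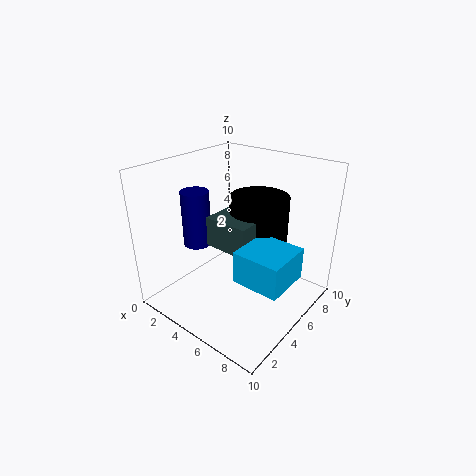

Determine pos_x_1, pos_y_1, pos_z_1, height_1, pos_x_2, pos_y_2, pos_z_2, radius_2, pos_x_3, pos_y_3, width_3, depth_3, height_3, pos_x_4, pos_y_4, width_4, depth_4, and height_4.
pos_x_1 = 2; pos_y_1 = 4; pos_z_1 = 4; height_1 = 4; pos_x_2 = 6; pos_y_2 = 6; pos_z_2 = 4; radius_2 = 2; pos_x_3 = 4; pos_y_3 = 3; width_3 = 3; depth_3 = 3; height_3 = 2; pos_x_4 = 7; pos_y_4 = 2; width_4 = 3; depth_4 = 3; height_4 = 2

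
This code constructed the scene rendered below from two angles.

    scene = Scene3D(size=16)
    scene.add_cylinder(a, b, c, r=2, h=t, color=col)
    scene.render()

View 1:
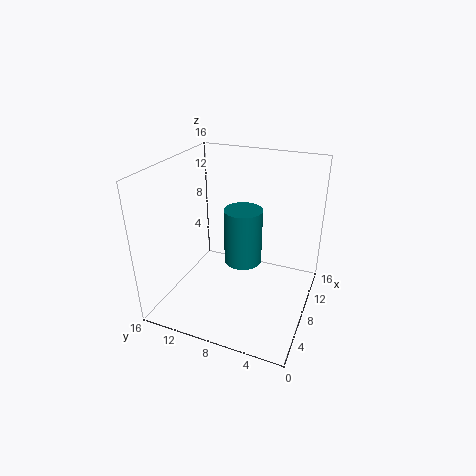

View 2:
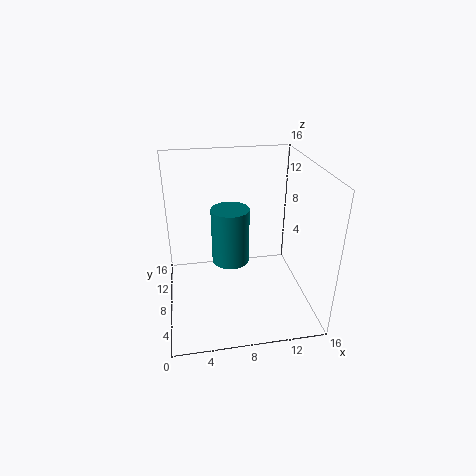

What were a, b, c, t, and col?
a = 7; b = 7; c = 6; t = 6; col = 'teal'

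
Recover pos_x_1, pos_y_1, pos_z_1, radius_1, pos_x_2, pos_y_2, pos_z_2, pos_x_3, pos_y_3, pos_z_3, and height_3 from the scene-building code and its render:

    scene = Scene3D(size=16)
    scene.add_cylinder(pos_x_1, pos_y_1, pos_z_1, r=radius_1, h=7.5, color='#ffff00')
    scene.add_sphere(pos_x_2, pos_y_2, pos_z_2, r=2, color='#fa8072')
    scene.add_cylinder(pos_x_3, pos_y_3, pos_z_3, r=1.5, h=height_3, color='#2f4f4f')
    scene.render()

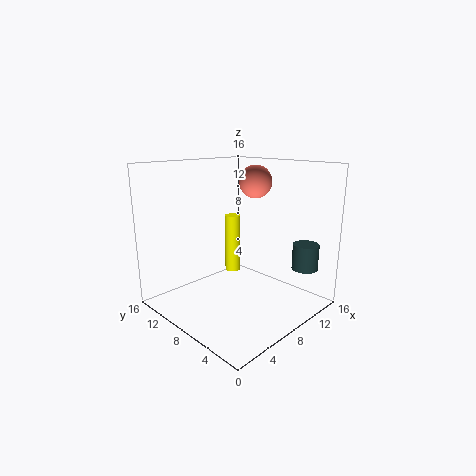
pos_x_1 = 12; pos_y_1 = 13; pos_z_1 = 1.5; radius_1 = 1; pos_x_2 = 13; pos_y_2 = 10; pos_z_2 = 13.5; pos_x_3 = 14; pos_y_3 = 3; pos_z_3 = 4; height_3 = 3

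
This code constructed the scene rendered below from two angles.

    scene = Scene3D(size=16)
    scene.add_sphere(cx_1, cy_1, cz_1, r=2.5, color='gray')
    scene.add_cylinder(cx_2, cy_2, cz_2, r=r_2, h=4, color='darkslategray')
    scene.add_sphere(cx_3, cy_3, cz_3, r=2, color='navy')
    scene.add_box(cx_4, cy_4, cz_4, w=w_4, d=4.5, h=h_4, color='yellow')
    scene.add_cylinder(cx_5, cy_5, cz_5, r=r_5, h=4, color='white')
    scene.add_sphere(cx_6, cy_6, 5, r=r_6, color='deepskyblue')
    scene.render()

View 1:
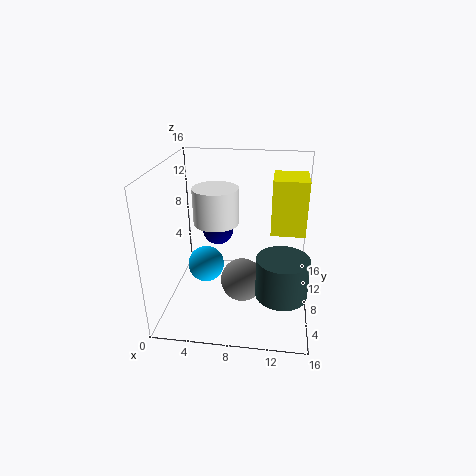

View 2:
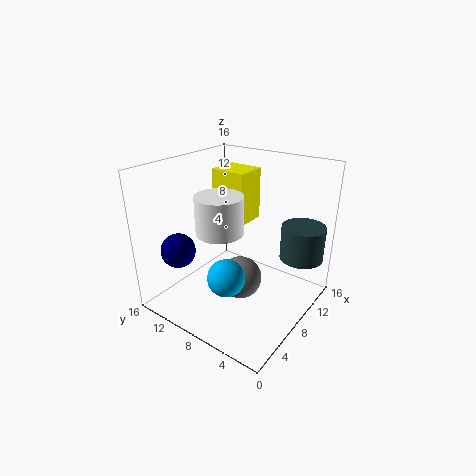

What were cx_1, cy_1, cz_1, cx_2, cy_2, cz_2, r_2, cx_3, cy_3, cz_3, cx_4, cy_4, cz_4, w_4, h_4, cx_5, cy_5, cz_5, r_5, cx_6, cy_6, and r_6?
cx_1 = 8.5, cy_1 = 8, cz_1 = 2.5, cx_2 = 13, cy_2 = 2.5, cz_2 = 5, r_2 = 2.5, cx_3 = 4.5, cy_3 = 14, cz_3 = 6, cx_4 = 11.5, cy_4 = 10, cz_4 = 7.5, w_4 = 4, h_4 = 6.5, cx_5 = 5.5, cy_5 = 8.5, cz_5 = 9.5, r_5 = 2.5, cx_6 = 4.5, cy_6 = 7, r_6 = 2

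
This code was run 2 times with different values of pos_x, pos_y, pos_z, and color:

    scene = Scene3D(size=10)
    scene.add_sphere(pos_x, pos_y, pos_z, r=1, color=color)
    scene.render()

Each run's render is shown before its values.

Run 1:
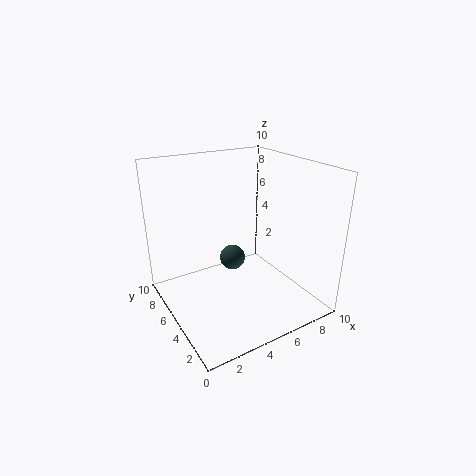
pos_x = 6
pos_y = 7.5
pos_z = 2
color = 'darkslategray'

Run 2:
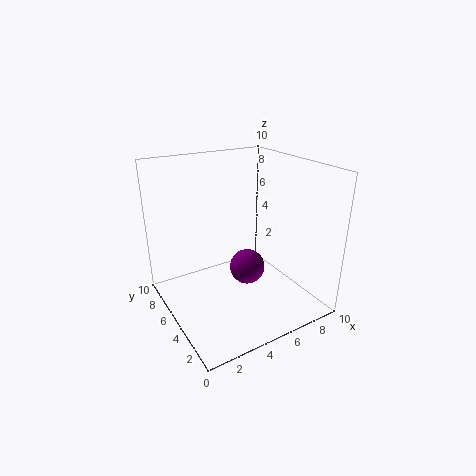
pos_x = 3.5
pos_y = 1.5
pos_z = 5
color = 'purple'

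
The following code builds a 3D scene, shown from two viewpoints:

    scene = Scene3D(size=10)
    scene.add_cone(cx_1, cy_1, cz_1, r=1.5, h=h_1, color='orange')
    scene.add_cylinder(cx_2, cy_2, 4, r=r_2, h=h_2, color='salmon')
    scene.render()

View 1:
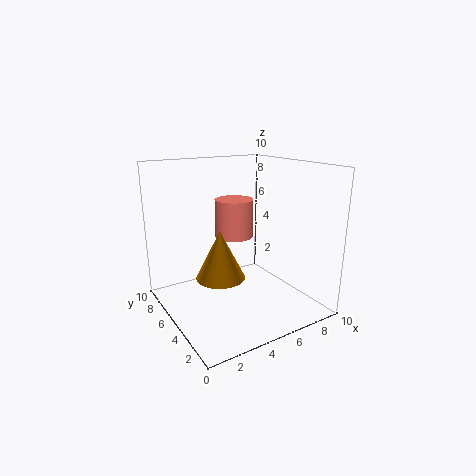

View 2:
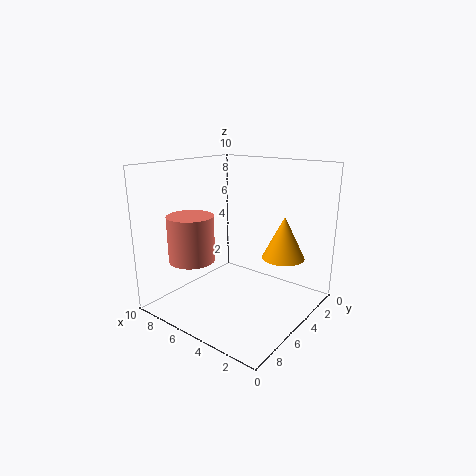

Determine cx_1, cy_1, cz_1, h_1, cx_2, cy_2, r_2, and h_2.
cx_1 = 2.5, cy_1 = 3, cz_1 = 3.5, h_1 = 3, cx_2 = 6.5, cy_2 = 8, r_2 = 1.5, h_2 = 3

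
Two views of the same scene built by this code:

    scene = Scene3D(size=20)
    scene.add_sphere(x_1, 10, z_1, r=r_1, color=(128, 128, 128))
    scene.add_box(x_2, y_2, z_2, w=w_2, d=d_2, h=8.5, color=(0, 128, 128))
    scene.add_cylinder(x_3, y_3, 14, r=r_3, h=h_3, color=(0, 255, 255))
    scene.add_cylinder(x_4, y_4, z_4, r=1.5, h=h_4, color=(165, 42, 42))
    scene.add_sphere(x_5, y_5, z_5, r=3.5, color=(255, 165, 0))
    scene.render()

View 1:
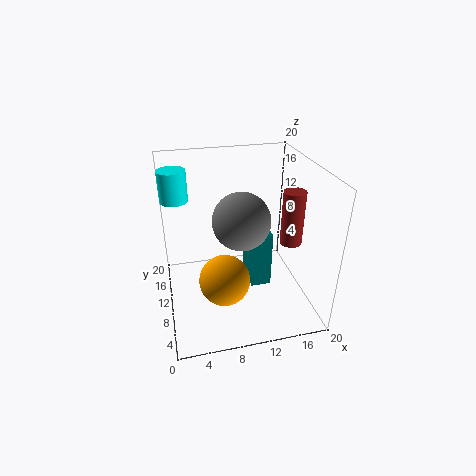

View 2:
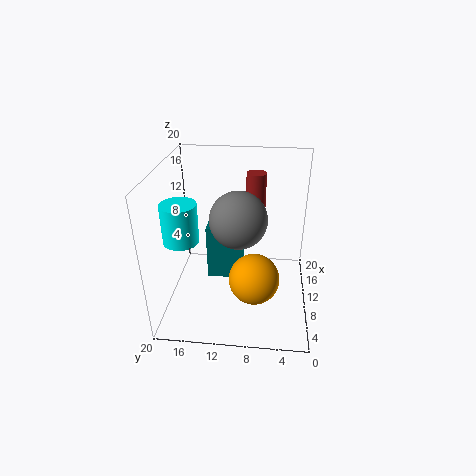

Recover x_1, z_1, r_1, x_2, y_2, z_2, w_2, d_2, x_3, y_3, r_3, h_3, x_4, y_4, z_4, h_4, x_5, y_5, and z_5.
x_1 = 10.5
z_1 = 12.5
r_1 = 4
x_2 = 12
y_2 = 9.5
z_2 = 1.5
w_2 = 3
d_2 = 5.5
x_3 = 2
y_3 = 15.5
r_3 = 2
h_3 = 4.5
x_4 = 17
y_4 = 8
z_4 = 9.5
h_4 = 7.5
x_5 = 7.5
y_5 = 7.5
z_5 = 5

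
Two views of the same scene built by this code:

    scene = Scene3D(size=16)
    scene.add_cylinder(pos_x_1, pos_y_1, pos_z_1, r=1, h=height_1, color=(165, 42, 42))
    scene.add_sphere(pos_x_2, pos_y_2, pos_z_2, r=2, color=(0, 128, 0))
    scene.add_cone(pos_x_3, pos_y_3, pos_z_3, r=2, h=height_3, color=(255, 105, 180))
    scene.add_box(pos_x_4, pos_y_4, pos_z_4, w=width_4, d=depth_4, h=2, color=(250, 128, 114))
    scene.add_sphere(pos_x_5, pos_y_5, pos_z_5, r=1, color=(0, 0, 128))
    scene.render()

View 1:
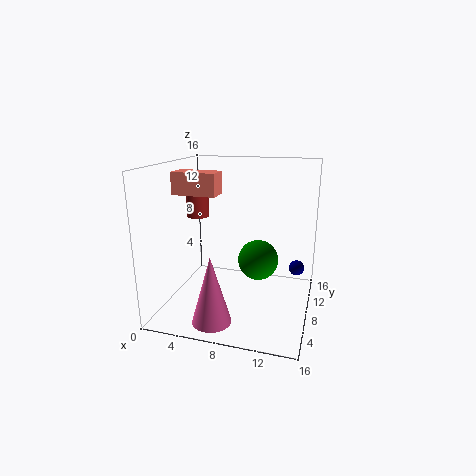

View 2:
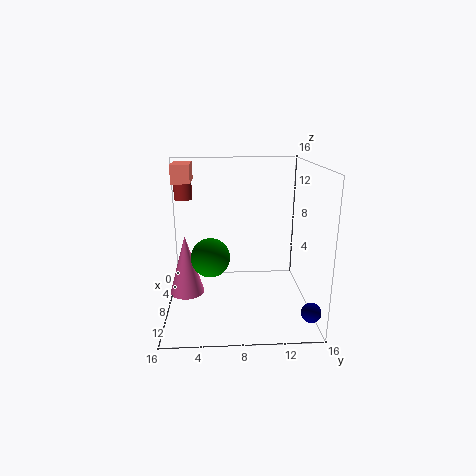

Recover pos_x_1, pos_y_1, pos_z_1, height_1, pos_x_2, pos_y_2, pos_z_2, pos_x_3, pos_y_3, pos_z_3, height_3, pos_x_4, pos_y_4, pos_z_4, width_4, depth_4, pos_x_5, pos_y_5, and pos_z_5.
pos_x_1 = 6; pos_y_1 = 2; pos_z_1 = 12; height_1 = 3; pos_x_2 = 11; pos_y_2 = 5; pos_z_2 = 7; pos_x_3 = 7; pos_y_3 = 2; pos_z_3 = 1; height_3 = 7; pos_x_4 = 4; pos_y_4 = 1; pos_z_4 = 14; width_4 = 4; depth_4 = 2; pos_x_5 = 14; pos_y_5 = 15; pos_z_5 = 2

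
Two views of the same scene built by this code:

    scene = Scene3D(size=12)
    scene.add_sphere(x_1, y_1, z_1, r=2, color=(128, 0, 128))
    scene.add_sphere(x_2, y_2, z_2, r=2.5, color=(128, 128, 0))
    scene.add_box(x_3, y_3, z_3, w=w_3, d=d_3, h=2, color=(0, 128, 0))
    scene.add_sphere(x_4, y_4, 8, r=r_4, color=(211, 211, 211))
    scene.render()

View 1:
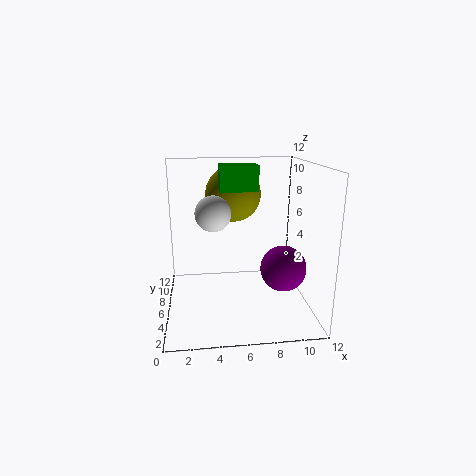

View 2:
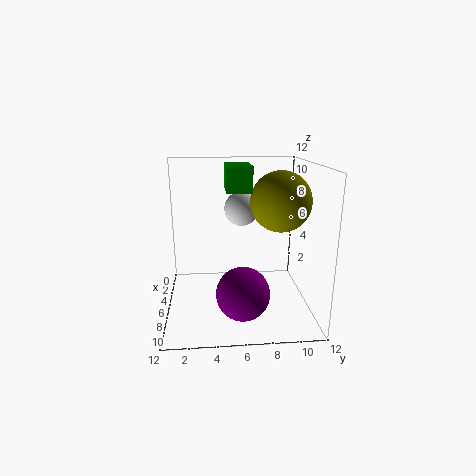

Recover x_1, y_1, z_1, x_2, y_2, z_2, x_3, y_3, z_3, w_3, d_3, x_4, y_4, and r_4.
x_1 = 10; y_1 = 6; z_1 = 3; x_2 = 6; y_2 = 9.5; z_2 = 9; x_3 = 4.5; y_3 = 5; z_3 = 10; w_3 = 3; d_3 = 2; x_4 = 4; y_4 = 6.5; r_4 = 1.5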